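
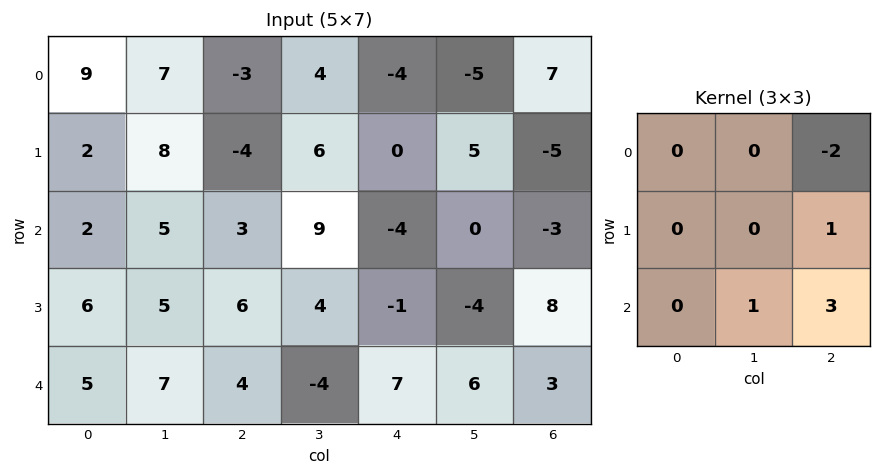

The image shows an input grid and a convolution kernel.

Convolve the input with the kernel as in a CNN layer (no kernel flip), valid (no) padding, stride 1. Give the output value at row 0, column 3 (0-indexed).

The receptive field on the input at this output position is [4 -4 -5 / 6 0 5 / 9 -4 0]. Elementwise product with the kernel and sum: -5·-2 + 5·1 + -4·1 + 0·3.

11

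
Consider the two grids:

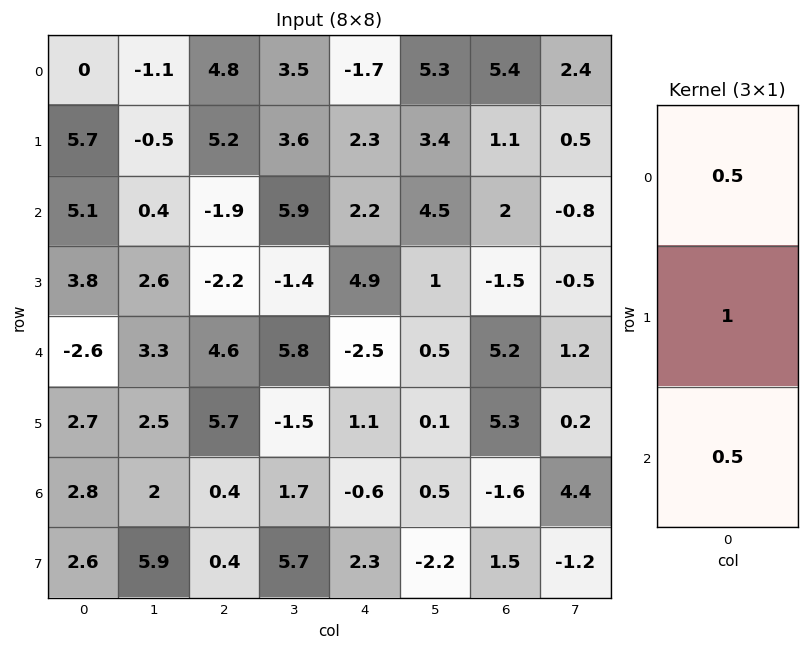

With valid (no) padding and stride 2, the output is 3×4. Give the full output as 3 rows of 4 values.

8.25 6.65 2.55 4.8
5.05 -0.85 4.75 2.1
2.8 8.2 -0.45 7.1

Output[0,0]: The receptive field on the input at this output position is [0 / 5.7 / 5.1]. Elementwise product with the kernel and sum: 0·0.5 + 5.7·1 + 5.1·0.5.
Output[0,1]: The receptive field on the input at this output position is [4.8 / 5.2 / -1.9]. Elementwise product with the kernel and sum: 4.8·0.5 + 5.2·1 + -1.9·0.5.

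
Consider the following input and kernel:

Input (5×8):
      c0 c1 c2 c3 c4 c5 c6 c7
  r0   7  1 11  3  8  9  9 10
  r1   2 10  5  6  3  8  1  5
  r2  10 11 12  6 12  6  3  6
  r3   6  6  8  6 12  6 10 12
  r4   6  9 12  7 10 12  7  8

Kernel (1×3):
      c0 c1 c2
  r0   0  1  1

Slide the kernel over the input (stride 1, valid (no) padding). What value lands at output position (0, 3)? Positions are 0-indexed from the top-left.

The receptive field on the input at this output position is [3 8 9]. Elementwise product with the kernel and sum: 8·1 + 9·1.

17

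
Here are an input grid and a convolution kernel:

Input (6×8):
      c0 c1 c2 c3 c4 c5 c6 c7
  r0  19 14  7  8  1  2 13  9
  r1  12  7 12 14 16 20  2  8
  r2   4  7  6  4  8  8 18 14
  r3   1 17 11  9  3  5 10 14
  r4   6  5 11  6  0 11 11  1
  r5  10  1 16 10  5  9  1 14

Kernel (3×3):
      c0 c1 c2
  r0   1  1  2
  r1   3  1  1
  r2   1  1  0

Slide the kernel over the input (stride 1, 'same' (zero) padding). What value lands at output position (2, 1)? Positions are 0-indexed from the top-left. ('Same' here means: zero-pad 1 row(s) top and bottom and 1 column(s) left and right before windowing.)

86

The receptive field on the zero-padded input at this output position is [12 7 12 / 4 7 6 / 1 17 11]. Elementwise product with the kernel and sum: 12·1 + 7·1 + 12·2 + 4·3 + 7·1 + 6·1 + 1·1 + 17·1.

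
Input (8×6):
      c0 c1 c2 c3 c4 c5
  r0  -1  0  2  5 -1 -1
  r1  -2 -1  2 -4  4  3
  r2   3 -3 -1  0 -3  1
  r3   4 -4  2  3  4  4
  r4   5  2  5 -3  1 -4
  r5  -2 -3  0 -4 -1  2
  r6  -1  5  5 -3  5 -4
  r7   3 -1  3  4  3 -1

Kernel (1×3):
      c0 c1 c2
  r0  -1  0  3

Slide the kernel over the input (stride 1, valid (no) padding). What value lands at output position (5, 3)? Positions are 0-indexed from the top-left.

10

The receptive field on the input at this output position is [-4 -1 2]. Elementwise product with the kernel and sum: -4·-1 + 2·3.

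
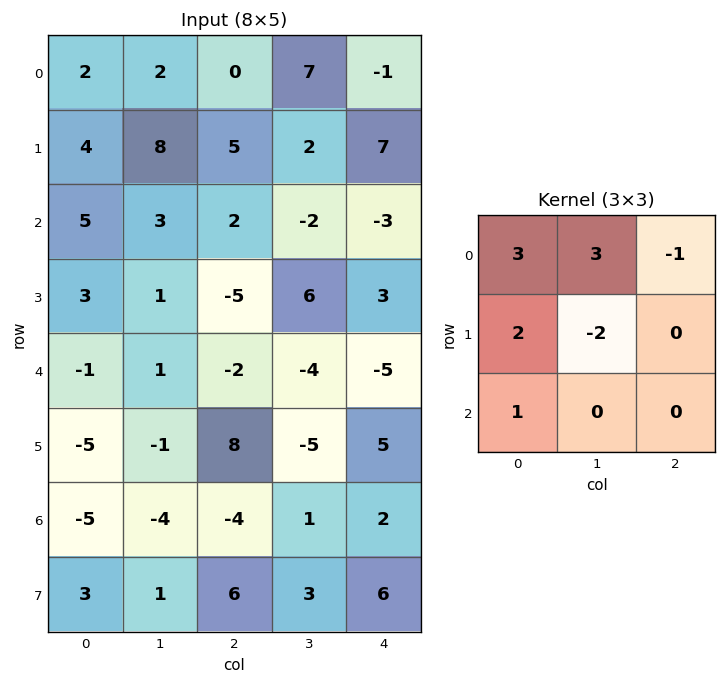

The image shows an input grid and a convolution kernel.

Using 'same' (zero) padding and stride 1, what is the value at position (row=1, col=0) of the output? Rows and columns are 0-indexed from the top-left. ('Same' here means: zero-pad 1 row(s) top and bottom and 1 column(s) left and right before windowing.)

The receptive field on the zero-padded input at this output position is [0 2 2 / 0 4 8 / 0 5 3]. Elementwise product with the kernel and sum: 0·3 + 2·3 + 2·-1 + 0·2 + 4·-2 + 0·1.

-4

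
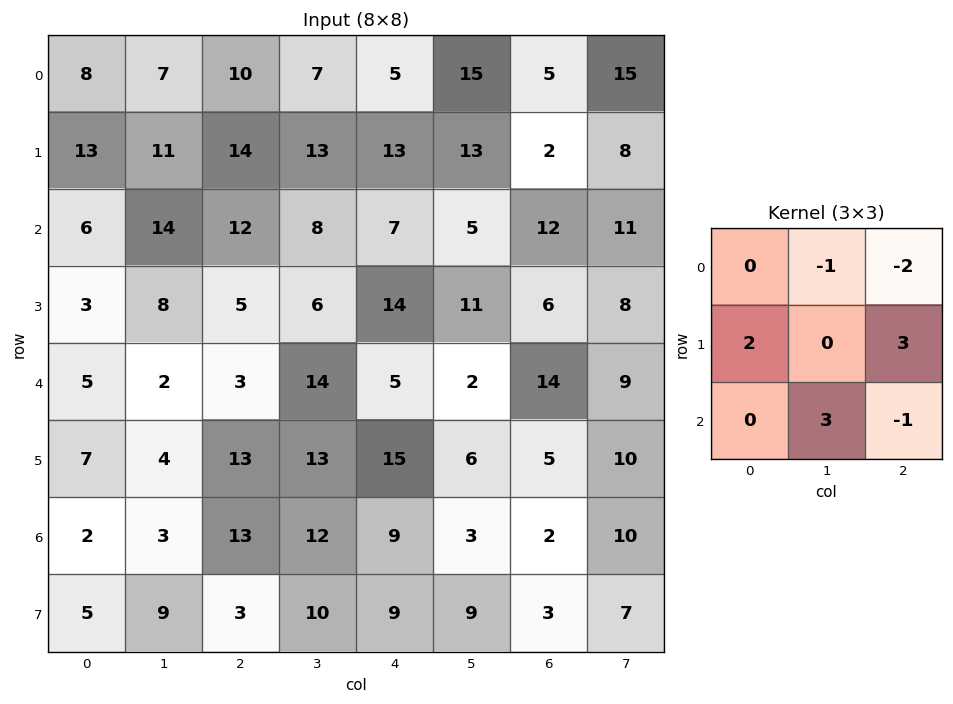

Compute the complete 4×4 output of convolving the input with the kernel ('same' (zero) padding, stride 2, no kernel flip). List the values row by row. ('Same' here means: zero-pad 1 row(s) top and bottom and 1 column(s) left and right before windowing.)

Output[0,0]: The receptive field on the zero-padded input at this output position is [0 0 0 / 0 8 7 / 0 13 11]. Elementwise product with the kernel and sum: 0·-1 + 0·-2 + 0·2 + 7·3 + 13·3 + 11·-1.
Output[0,1]: The receptive field on the zero-padded input at this output position is [0 0 0 / 7 10 7 / 11 14 13]. Elementwise product with the kernel and sum: 0·-1 + 0·-2 + 7·2 + 7·3 + 14·3 + 13·-1.

49 64 85 73
8 21 23 35
4 55 37 14
0 2 24 13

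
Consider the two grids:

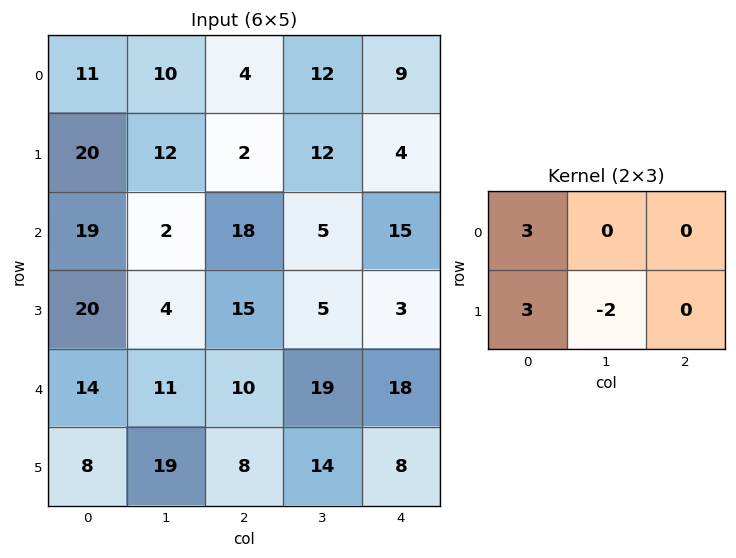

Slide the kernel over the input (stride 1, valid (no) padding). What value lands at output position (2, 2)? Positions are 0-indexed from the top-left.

89

The receptive field on the input at this output position is [18 5 15 / 15 5 3]. Elementwise product with the kernel and sum: 18·3 + 15·3 + 5·-2.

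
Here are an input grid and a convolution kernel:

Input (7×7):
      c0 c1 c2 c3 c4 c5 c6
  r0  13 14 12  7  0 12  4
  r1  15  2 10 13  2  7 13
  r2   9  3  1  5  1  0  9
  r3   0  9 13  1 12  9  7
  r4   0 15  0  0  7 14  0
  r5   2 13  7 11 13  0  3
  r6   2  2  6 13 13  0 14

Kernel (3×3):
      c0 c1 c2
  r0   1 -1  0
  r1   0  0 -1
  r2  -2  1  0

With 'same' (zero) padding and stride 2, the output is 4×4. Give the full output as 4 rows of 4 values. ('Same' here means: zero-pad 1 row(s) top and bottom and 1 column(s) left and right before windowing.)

Output[0,0]: The receptive field on the zero-padded input at this output position is [0 0 0 / 0 13 14 / 0 15 2]. Elementwise product with the kernel and sum: 0·1 + 0·-1 + 14·-1 + 0·-2 + 15·1.
Output[0,1]: The receptive field on the zero-padded input at this output position is [0 0 0 / 14 12 7 / 2 10 13]. Elementwise product with the kernel and sum: 0·1 + 0·-1 + 7·-1 + 2·-2 + 10·1.

1 -1 -36 -1
-18 -18 21 -17
-13 -23 -34 5
-4 -7 -2 -3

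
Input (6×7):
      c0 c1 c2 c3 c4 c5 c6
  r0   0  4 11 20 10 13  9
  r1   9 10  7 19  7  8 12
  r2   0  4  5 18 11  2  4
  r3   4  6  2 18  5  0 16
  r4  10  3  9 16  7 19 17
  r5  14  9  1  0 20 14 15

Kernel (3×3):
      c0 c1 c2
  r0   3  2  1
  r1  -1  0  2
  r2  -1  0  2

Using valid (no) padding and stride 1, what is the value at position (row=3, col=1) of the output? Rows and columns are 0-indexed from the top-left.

60

The receptive field on the input at this output position is [6 2 18 / 3 9 16 / 9 1 0]. Elementwise product with the kernel and sum: 6·3 + 2·2 + 18·1 + 3·-1 + 16·2 + 9·-1 + 0·2.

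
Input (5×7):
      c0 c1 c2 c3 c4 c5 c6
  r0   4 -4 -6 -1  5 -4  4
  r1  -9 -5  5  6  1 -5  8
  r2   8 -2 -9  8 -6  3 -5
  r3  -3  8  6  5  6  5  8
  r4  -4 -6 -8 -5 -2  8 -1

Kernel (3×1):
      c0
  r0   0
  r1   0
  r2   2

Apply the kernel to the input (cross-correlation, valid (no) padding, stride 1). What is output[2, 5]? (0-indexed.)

The receptive field on the input at this output position is [3 / 5 / 8]. Elementwise product with the kernel and sum: 8·2.

16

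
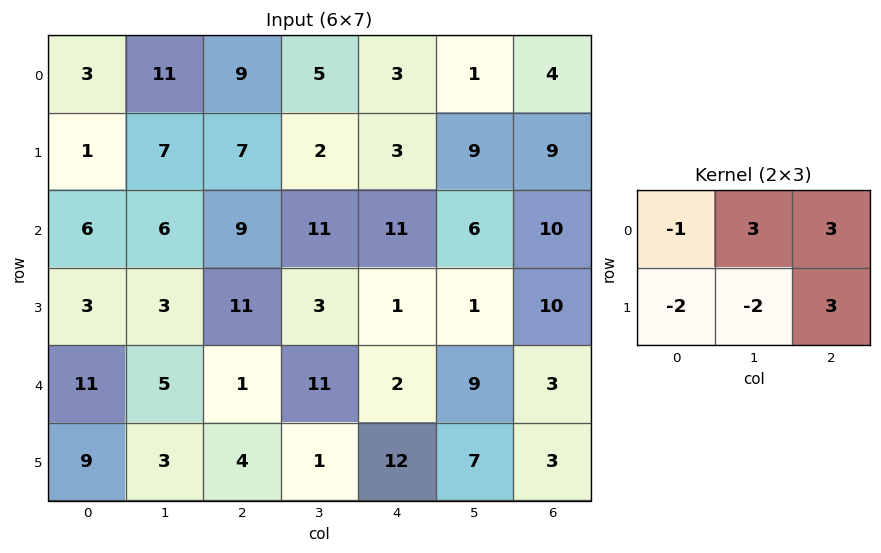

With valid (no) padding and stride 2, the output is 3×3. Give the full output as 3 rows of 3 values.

62 6 15
60 32 63
-5 64 5

Output[0,0]: The receptive field on the input at this output position is [3 11 9 / 1 7 7]. Elementwise product with the kernel and sum: 3·-1 + 11·3 + 9·3 + 1·-2 + 7·-2 + 7·3.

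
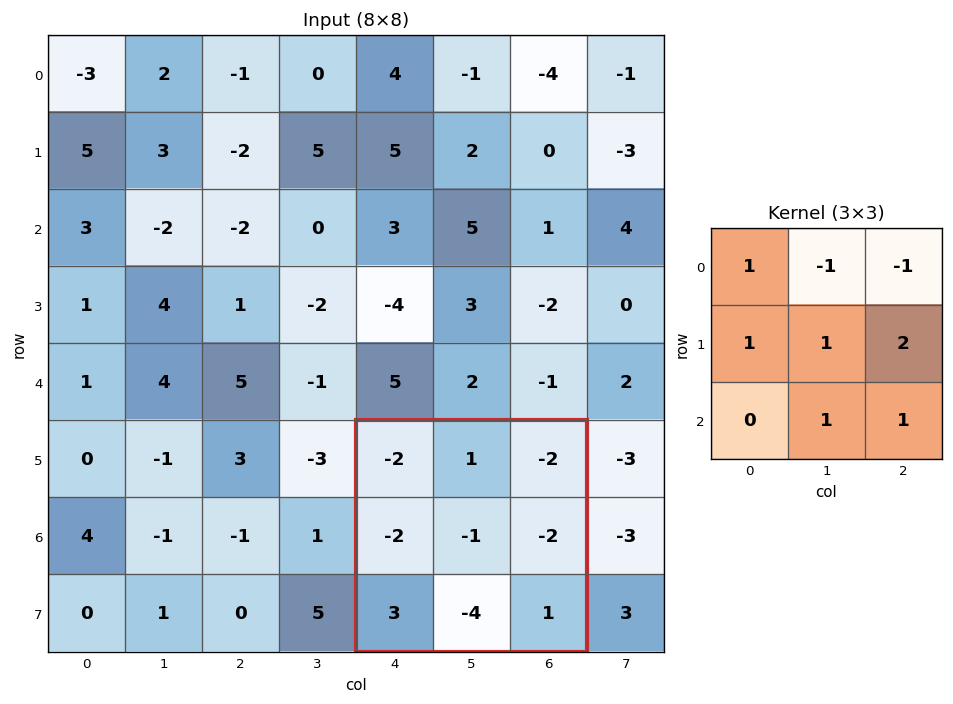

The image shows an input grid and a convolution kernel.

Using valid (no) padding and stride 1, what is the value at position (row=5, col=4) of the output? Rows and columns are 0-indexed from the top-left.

The receptive field on the input at this output position is [-2 1 -2 / -2 -1 -2 / 3 -4 1]. Elementwise product with the kernel and sum: -2·1 + 1·-1 + -2·-1 + -2·1 + -1·1 + -2·2 + -4·1 + 1·1.

-11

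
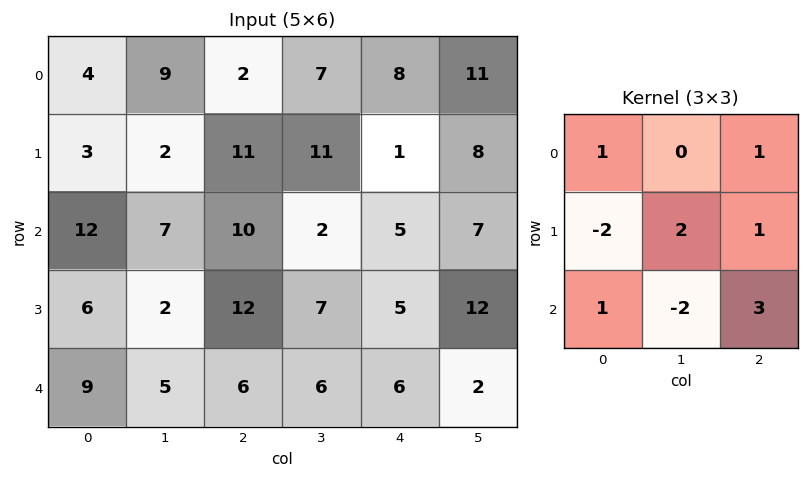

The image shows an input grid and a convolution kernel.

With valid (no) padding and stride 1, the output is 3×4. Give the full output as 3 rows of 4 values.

Output[0,0]: The receptive field on the input at this output position is [4 9 2 / 3 2 11 / 12 7 10]. Elementwise product with the kernel and sum: 4·1 + 2·1 + 3·-2 + 2·2 + 11·1 + 12·1 + 7·-2 + 10·3.
Output[0,1]: The receptive field on the input at this output position is [9 2 7 / 2 11 11 / 7 10 2]. Elementwise product with the kernel and sum: 9·1 + 7·1 + 2·-2 + 11·2 + 11·1 + 7·1 + 10·-2 + 2·3.

43 38 32 19
52 20 14 65
43 47 22 17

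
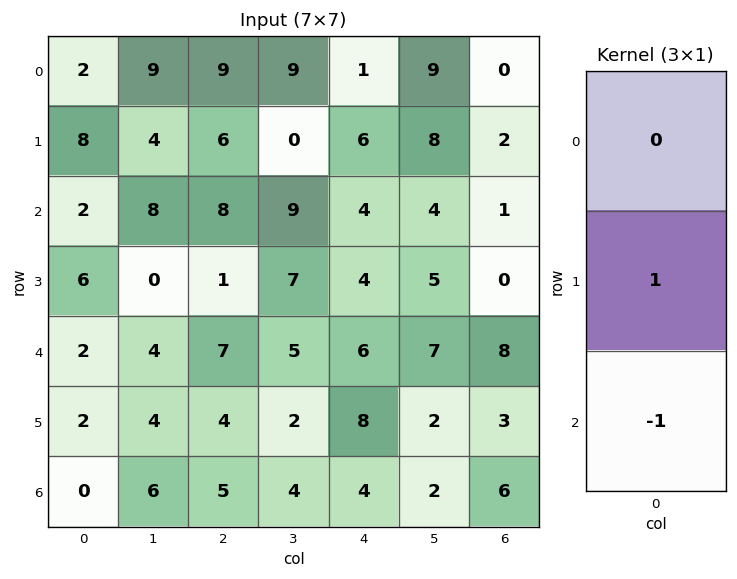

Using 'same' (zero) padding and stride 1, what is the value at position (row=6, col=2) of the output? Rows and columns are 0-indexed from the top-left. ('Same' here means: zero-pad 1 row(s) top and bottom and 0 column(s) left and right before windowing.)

The receptive field on the zero-padded input at this output position is [4 / 5 / 0]. Elementwise product with the kernel and sum: 5·1 + 0·-1.

5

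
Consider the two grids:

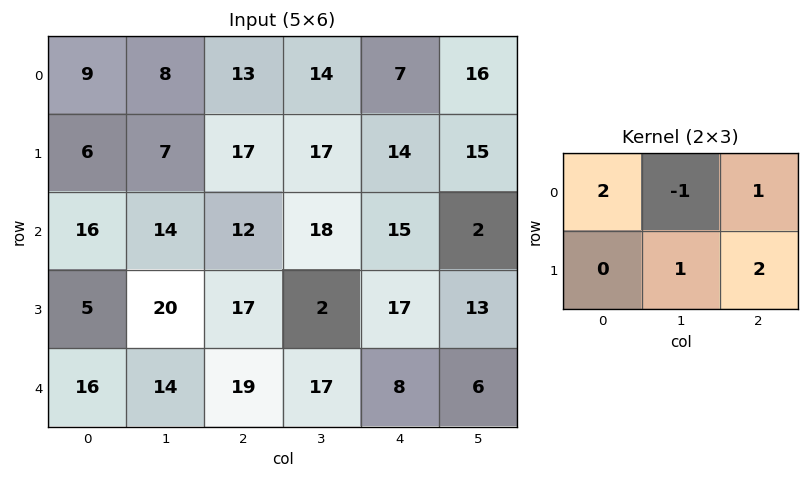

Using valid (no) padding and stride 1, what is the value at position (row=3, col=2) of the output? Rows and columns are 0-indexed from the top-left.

The receptive field on the input at this output position is [17 2 17 / 19 17 8]. Elementwise product with the kernel and sum: 17·2 + 2·-1 + 17·1 + 17·1 + 8·2.

82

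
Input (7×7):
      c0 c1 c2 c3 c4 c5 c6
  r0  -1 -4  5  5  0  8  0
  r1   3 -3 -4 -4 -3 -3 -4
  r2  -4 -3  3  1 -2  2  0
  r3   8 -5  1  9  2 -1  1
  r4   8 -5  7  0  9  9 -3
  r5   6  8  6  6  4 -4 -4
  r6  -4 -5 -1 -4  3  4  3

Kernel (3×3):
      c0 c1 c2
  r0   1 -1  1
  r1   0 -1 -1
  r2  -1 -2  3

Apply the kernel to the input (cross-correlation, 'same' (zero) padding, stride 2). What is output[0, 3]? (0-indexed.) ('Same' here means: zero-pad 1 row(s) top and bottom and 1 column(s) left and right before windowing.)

The receptive field on the zero-padded input at this output position is [0 0 0 / 8 0 0 / -3 -4 0]. Elementwise product with the kernel and sum: 0·1 + 0·-1 + 0·1 + 0·-1 + 0·-1 + -3·-1 + -4·-2 + 0·3.

11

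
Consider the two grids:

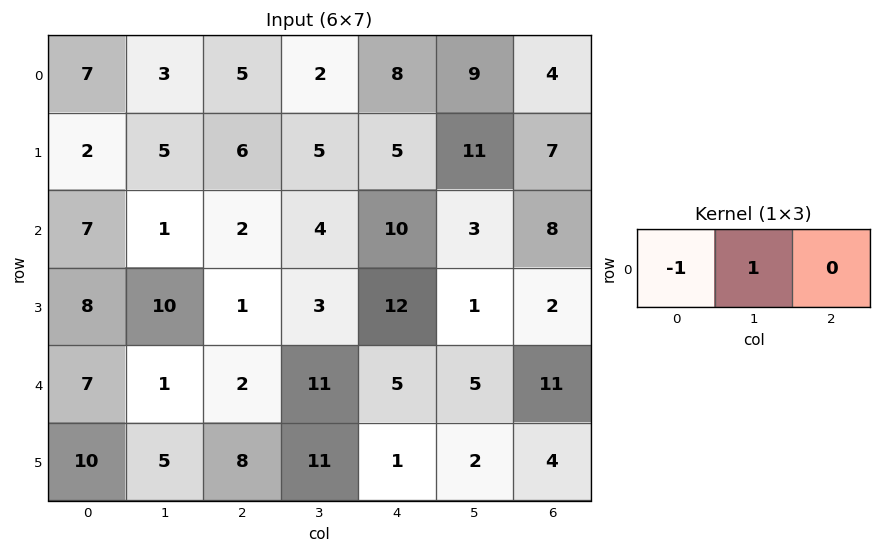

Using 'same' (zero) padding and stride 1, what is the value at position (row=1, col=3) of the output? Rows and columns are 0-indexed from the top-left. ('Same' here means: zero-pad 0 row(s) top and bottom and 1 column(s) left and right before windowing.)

The receptive field on the zero-padded input at this output position is [6 5 5]. Elementwise product with the kernel and sum: 6·-1 + 5·1.

-1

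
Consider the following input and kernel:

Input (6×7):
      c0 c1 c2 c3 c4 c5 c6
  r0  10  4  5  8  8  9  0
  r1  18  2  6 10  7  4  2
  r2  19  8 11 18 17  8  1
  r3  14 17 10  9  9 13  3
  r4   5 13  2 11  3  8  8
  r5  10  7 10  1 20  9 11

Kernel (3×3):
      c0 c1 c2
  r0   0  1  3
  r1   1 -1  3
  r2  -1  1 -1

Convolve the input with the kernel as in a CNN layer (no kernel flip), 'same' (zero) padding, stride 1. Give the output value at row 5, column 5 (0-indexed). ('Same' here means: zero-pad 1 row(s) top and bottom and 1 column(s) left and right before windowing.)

76

The receptive field on the zero-padded input at this output position is [3 8 8 / 20 9 11 / 0 0 0]. Elementwise product with the kernel and sum: 8·1 + 8·3 + 20·1 + 9·-1 + 11·3 + 0·-1 + 0·1 + 0·-1.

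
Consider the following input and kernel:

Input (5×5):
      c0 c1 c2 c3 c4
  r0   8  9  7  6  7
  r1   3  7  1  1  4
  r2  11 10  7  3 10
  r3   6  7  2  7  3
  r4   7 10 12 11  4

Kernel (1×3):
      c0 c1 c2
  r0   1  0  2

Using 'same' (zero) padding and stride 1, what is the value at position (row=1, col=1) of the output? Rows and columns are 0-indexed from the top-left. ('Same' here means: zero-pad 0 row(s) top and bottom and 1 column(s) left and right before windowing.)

The receptive field on the zero-padded input at this output position is [3 7 1]. Elementwise product with the kernel and sum: 3·1 + 1·2.

5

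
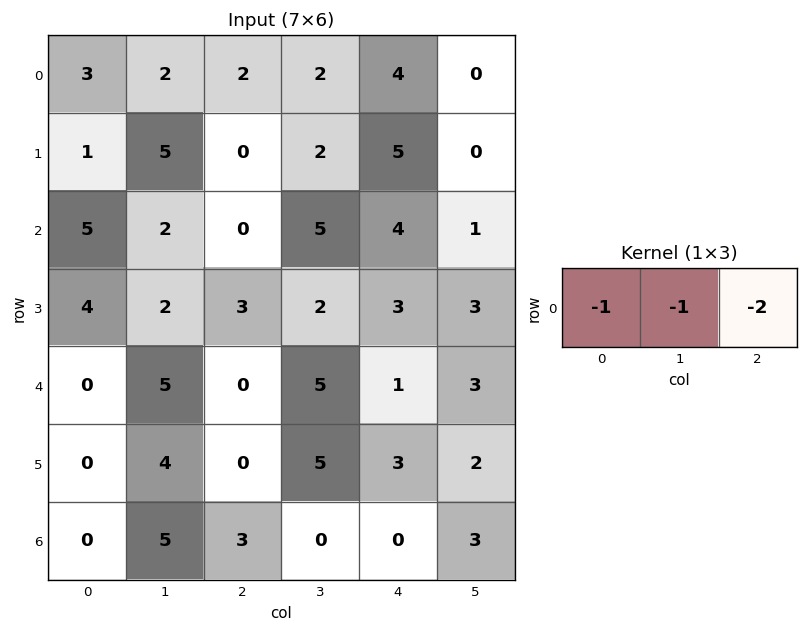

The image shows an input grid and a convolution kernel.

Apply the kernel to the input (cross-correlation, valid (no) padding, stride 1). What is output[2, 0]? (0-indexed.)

The receptive field on the input at this output position is [5 2 0]. Elementwise product with the kernel and sum: 5·-1 + 2·-1 + 0·-2.

-7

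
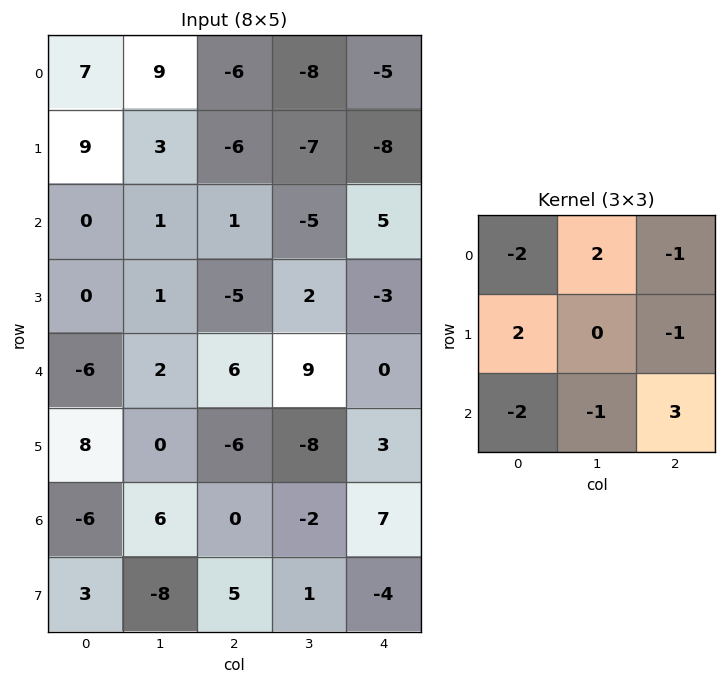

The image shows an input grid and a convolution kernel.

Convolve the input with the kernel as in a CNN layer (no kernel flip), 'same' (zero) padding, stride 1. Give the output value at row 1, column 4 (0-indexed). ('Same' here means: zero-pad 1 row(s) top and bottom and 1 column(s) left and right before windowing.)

-3

The receptive field on the zero-padded input at this output position is [-8 -5 0 / -7 -8 0 / -5 5 0]. Elementwise product with the kernel and sum: -8·-2 + -5·2 + 0·-1 + -7·2 + 0·-1 + -5·-2 + 5·-1 + 0·3.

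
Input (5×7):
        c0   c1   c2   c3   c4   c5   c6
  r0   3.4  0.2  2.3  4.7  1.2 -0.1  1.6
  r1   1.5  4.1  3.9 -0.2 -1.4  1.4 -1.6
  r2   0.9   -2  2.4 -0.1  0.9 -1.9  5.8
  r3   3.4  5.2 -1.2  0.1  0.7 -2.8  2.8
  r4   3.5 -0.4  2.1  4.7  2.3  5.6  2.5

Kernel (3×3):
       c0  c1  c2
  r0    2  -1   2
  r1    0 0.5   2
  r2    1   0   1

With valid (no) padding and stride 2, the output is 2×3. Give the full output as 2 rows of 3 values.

24.35 2.7 9.9
14.4 12.55 24.3

Output[0,0]: The receptive field on the input at this output position is [3.4 0.2 2.3 / 1.5 4.1 3.9 / 0.9 -2 2.4]. Elementwise product with the kernel and sum: 3.4·2 + 0.2·-1 + 2.3·2 + 4.1·0.5 + 3.9·2 + 0.9·1 + 2.4·1.
Output[0,1]: The receptive field on the input at this output position is [2.3 4.7 1.2 / 3.9 -0.2 -1.4 / 2.4 -0.1 0.9]. Elementwise product with the kernel and sum: 2.3·2 + 4.7·-1 + 1.2·2 + -0.2·0.5 + -1.4·2 + 2.4·1 + 0.9·1.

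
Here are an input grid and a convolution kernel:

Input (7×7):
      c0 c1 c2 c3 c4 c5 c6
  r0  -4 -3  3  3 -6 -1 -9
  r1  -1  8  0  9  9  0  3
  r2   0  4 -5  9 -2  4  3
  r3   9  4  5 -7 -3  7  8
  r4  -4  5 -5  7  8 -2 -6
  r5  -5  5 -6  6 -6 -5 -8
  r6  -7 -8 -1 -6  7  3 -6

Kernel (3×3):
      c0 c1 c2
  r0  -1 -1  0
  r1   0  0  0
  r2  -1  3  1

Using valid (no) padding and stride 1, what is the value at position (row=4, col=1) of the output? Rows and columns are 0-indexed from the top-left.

-1

The receptive field on the input at this output position is [5 -5 7 / 5 -6 6 / -8 -1 -6]. Elementwise product with the kernel and sum: 5·-1 + -5·-1 + -8·-1 + -1·3 + -6·1.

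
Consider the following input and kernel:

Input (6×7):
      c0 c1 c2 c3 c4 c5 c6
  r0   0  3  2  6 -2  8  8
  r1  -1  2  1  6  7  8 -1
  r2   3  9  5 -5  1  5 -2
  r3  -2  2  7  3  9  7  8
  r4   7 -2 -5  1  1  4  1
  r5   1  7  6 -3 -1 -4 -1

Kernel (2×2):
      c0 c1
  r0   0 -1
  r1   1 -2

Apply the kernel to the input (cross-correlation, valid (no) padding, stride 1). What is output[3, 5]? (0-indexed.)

-6

The receptive field on the input at this output position is [7 8 / 4 1]. Elementwise product with the kernel and sum: 8·-1 + 4·1 + 1·-2.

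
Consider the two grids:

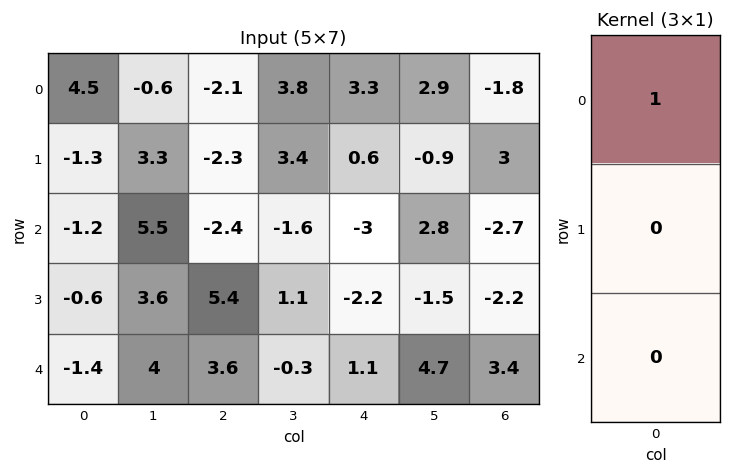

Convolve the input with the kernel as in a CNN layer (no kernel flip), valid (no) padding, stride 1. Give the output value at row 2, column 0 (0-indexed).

-1.2

The receptive field on the input at this output position is [-1.2 / -0.6 / -1.4]. Elementwise product with the kernel and sum: -1.2·1.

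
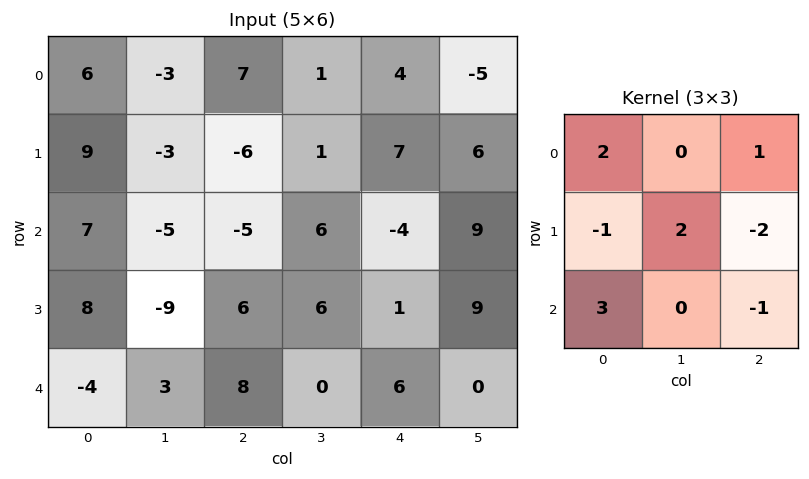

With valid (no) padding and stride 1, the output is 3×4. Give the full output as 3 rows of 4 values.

42 -37 1 7
23 -55 37 -15
-49 14 8 -1

Output[0,0]: The receptive field on the input at this output position is [6 -3 7 / 9 -3 -6 / 7 -5 -5]. Elementwise product with the kernel and sum: 6·2 + 7·1 + 9·-1 + -3·2 + -6·-2 + 7·3 + -5·-1.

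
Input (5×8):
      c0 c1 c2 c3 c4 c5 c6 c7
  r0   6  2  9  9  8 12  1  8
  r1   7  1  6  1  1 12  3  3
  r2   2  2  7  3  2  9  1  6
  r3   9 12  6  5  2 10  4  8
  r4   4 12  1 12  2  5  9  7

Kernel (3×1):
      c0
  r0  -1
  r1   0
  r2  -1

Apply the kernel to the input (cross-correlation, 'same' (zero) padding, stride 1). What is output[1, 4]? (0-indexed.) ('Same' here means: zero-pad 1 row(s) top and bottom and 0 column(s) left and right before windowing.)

The receptive field on the zero-padded input at this output position is [8 / 1 / 2]. Elementwise product with the kernel and sum: 8·-1 + 2·-1.

-10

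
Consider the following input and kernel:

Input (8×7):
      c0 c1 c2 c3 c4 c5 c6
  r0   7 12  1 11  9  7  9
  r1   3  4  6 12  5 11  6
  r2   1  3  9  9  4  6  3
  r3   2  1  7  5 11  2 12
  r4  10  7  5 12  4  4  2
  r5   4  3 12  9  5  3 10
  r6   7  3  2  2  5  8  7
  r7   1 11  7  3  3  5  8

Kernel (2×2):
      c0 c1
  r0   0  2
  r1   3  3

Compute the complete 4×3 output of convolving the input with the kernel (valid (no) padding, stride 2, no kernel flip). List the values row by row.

Output[0,0]: The receptive field on the input at this output position is [7 12 / 3 4]. Elementwise product with the kernel and sum: 12·2 + 3·3 + 4·3.

45 76 62
15 54 51
35 87 32
42 34 40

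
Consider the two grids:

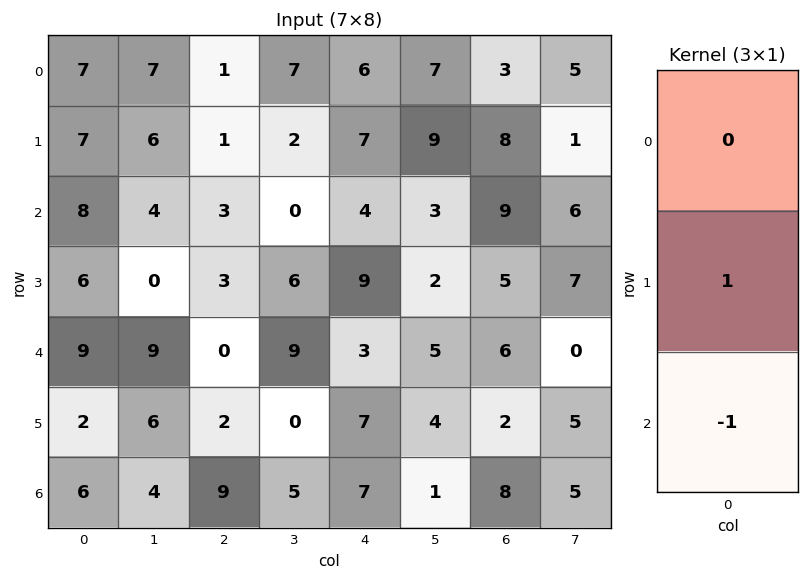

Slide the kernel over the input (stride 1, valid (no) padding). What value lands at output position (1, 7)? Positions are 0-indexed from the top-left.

-1

The receptive field on the input at this output position is [1 / 6 / 7]. Elementwise product with the kernel and sum: 6·1 + 7·-1.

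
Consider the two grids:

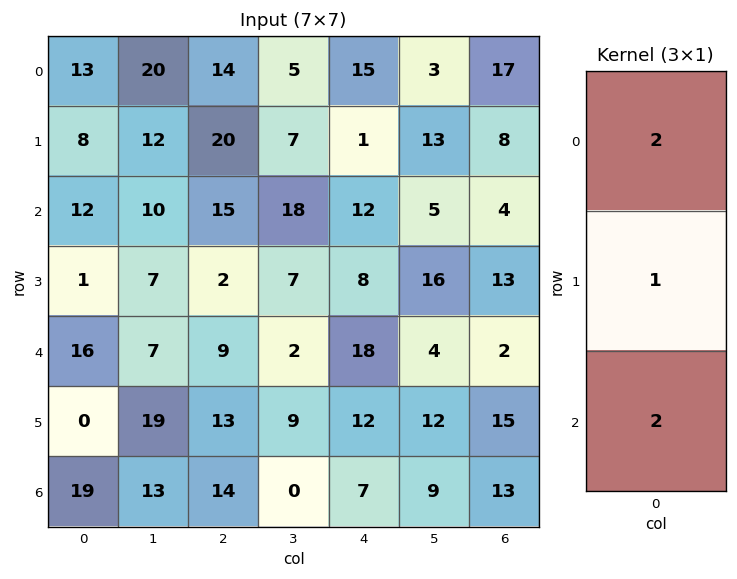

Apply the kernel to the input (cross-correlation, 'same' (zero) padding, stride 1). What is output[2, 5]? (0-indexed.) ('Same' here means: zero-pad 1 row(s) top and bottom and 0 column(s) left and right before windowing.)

63

The receptive field on the zero-padded input at this output position is [13 / 5 / 16]. Elementwise product with the kernel and sum: 13·2 + 5·1 + 16·2.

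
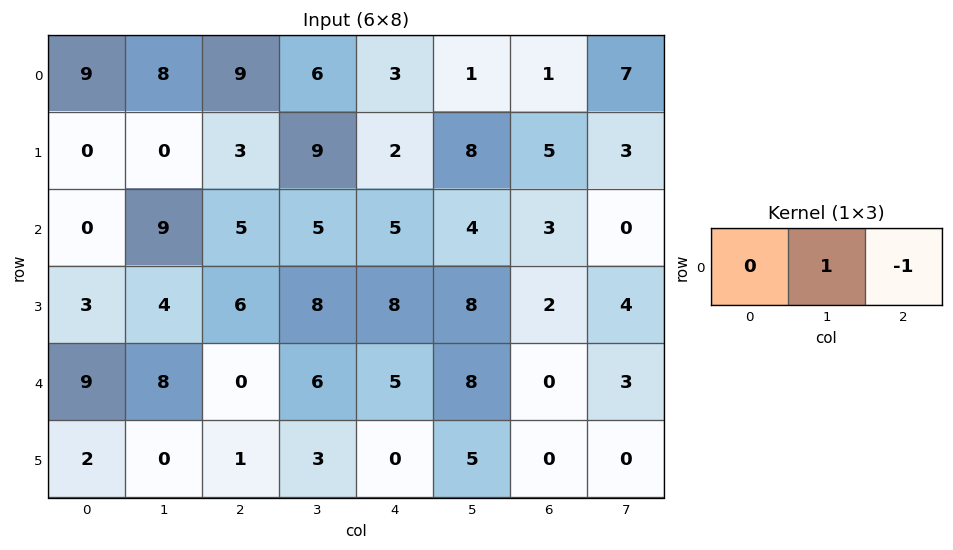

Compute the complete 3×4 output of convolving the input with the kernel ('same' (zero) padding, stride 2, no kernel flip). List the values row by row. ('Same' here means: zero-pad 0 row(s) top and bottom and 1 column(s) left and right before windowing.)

1 3 2 -6
-9 0 1 3
1 -6 -3 -3

Output[0,0]: The receptive field on the zero-padded input at this output position is [0 9 8]. Elementwise product with the kernel and sum: 9·1 + 8·-1.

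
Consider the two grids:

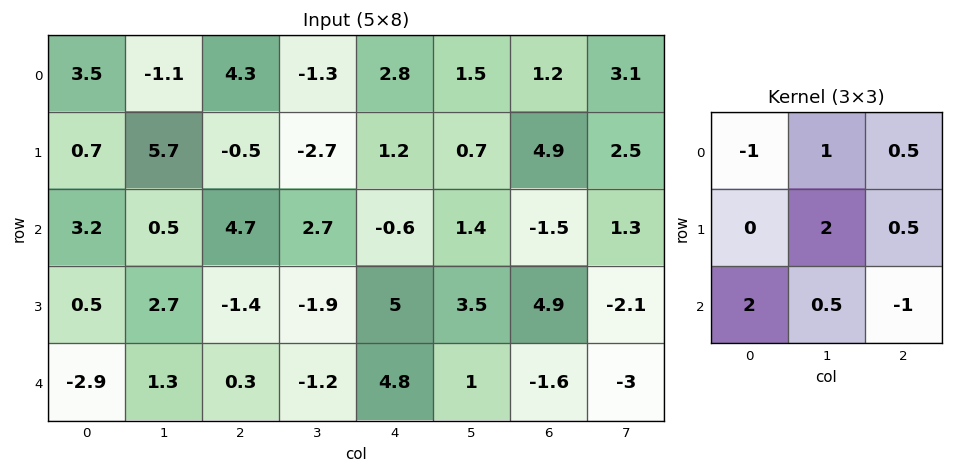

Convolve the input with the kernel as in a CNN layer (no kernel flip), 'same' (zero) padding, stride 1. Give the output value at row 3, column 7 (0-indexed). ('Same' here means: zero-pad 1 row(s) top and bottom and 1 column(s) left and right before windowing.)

The receptive field on the zero-padded input at this output position is [-1.5 1.3 0 / 4.9 -2.1 0 / -1.6 -3 0]. Elementwise product with the kernel and sum: -1.5·-1 + 1.3·1 + 0·0.5 + -2.1·2 + 0·0.5 + -1.6·2 + -3·0.5 + 0·-1.

-6.1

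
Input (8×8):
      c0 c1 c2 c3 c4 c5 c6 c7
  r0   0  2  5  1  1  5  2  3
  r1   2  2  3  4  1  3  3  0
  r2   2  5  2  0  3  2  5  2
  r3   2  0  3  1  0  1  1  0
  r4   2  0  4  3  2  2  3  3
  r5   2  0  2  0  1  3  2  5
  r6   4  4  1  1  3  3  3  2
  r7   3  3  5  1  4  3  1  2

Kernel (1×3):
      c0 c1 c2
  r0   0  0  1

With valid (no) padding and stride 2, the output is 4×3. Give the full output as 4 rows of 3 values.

5 1 2
2 3 5
4 2 3
1 3 3

Output[0,0]: The receptive field on the input at this output position is [0 2 5]. Elementwise product with the kernel and sum: 5·1.
Output[0,1]: The receptive field on the input at this output position is [5 1 1]. Elementwise product with the kernel and sum: 1·1.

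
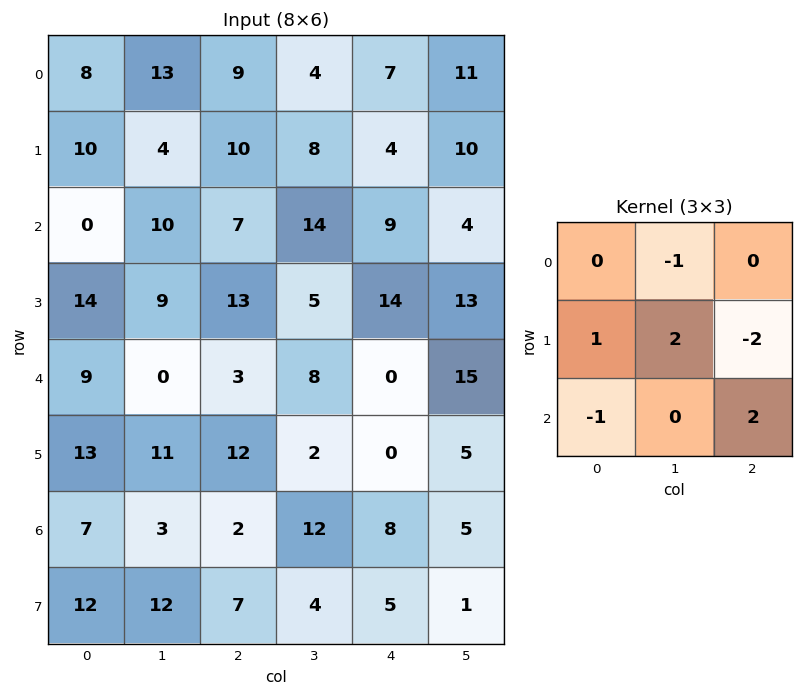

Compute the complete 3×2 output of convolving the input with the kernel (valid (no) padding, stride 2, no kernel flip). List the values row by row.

-1 25
-7 -22
8 22

Output[0,0]: The receptive field on the input at this output position is [8 13 9 / 10 4 10 / 0 10 7]. Elementwise product with the kernel and sum: 13·-1 + 10·1 + 4·2 + 10·-2 + 0·-1 + 7·2.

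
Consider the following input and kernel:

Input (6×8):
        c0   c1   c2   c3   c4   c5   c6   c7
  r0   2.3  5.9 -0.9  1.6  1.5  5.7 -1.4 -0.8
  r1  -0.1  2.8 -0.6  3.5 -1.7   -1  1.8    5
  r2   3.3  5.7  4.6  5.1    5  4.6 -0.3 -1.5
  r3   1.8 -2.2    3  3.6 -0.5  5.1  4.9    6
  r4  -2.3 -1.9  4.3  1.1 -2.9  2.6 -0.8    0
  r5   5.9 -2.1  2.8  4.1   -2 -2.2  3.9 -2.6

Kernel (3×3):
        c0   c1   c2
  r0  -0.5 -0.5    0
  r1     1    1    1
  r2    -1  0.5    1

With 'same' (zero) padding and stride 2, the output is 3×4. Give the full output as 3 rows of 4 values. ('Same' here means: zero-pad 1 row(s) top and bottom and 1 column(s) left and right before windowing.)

10.95 7 3.45 10.4
7.75 21.6 15.05 5.75
-4.25 10.7 -8.05 -1.65

Output[0,0]: The receptive field on the zero-padded input at this output position is [0 0 0 / 0 2.3 5.9 / 0 -0.1 2.8]. Elementwise product with the kernel and sum: 0·-0.5 + 0·-0.5 + 0·1 + 2.3·1 + 5.9·1 + 0·-1 + -0.1·0.5 + 2.8·1.
Output[0,1]: The receptive field on the zero-padded input at this output position is [0 0 0 / 5.9 -0.9 1.6 / 2.8 -0.6 3.5]. Elementwise product with the kernel and sum: 0·-0.5 + 0·-0.5 + 5.9·1 + -0.9·1 + 1.6·1 + 2.8·-1 + -0.6·0.5 + 3.5·1.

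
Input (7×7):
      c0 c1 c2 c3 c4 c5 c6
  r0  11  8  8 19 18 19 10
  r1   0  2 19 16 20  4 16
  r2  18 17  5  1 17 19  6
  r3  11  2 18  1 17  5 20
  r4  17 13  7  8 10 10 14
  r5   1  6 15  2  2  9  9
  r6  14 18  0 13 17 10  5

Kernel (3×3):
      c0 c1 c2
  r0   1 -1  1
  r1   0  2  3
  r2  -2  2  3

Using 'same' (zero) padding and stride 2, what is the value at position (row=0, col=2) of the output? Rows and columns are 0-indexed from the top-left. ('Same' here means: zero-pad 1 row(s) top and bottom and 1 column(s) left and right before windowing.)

The receptive field on the zero-padded input at this output position is [0 0 0 / 19 18 19 / 16 20 4]. Elementwise product with the kernel and sum: 0·1 + 0·-1 + 0·1 + 18·2 + 19·3 + 16·-2 + 20·2 + 4·3.

113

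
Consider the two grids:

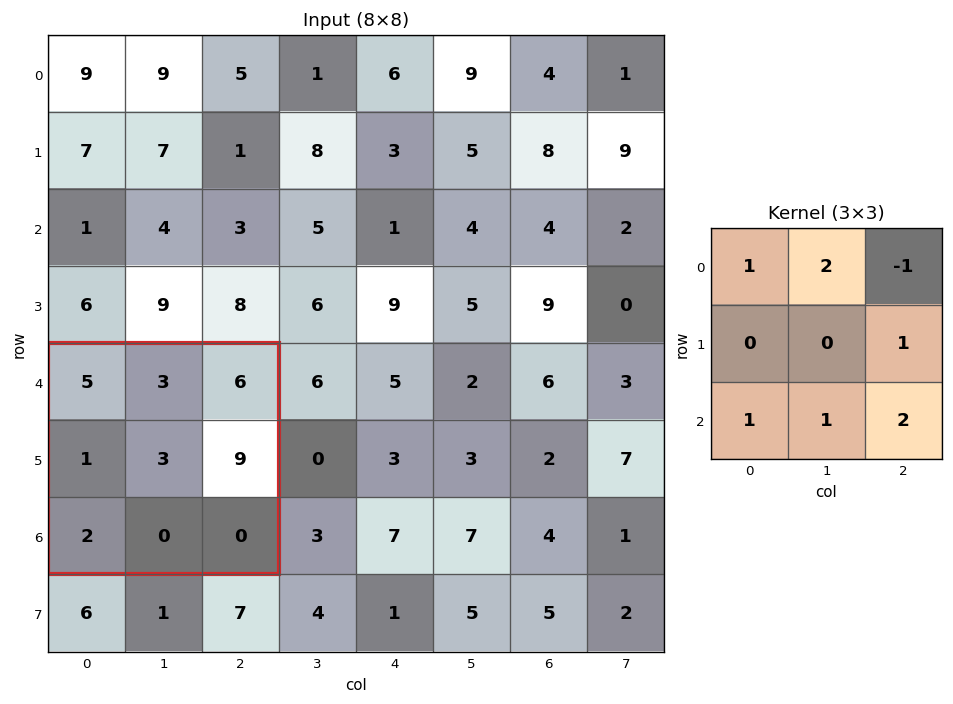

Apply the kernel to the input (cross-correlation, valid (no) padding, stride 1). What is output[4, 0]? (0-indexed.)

16

The receptive field on the input at this output position is [5 3 6 / 1 3 9 / 2 0 0]. Elementwise product with the kernel and sum: 5·1 + 3·2 + 6·-1 + 9·1 + 2·1 + 0·1 + 0·2.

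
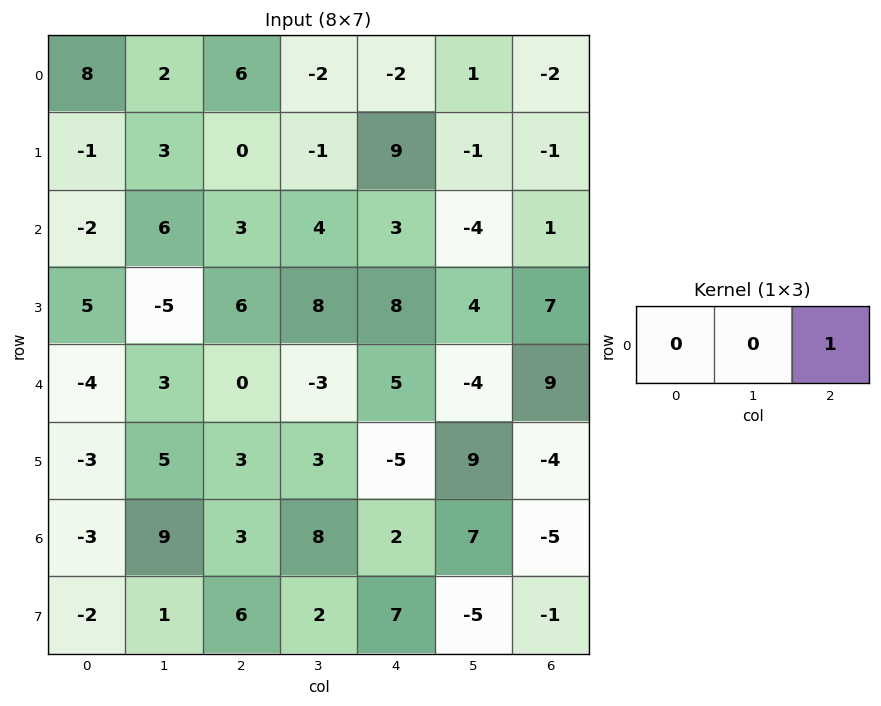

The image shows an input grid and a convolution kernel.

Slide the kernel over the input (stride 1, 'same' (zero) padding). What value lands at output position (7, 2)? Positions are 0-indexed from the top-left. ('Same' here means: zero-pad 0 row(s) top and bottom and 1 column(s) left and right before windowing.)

2

The receptive field on the zero-padded input at this output position is [1 6 2]. Elementwise product with the kernel and sum: 2·1.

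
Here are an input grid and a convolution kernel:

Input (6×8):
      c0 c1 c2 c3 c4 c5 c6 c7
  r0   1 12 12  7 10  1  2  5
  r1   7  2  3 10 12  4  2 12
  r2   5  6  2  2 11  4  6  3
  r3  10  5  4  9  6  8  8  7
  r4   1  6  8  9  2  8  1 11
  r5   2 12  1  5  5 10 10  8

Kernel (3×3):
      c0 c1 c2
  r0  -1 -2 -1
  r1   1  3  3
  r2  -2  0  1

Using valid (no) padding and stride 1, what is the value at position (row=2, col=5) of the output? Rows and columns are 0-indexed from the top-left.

29

The receptive field on the input at this output position is [4 6 3 / 8 8 7 / 8 1 11]. Elementwise product with the kernel and sum: 4·-1 + 6·-2 + 3·-1 + 8·1 + 8·3 + 7·3 + 8·-2 + 11·1.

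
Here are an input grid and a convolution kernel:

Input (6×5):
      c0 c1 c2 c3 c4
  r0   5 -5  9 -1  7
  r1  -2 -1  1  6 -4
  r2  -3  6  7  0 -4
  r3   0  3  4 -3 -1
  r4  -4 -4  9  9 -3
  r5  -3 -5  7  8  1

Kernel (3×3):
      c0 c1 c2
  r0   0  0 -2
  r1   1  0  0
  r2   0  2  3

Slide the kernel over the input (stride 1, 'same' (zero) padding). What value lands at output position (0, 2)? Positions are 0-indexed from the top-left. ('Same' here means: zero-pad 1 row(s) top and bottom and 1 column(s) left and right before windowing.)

15

The receptive field on the zero-padded input at this output position is [0 0 0 / -5 9 -1 / -1 1 6]. Elementwise product with the kernel and sum: 0·-2 + -5·1 + 1·2 + 6·3.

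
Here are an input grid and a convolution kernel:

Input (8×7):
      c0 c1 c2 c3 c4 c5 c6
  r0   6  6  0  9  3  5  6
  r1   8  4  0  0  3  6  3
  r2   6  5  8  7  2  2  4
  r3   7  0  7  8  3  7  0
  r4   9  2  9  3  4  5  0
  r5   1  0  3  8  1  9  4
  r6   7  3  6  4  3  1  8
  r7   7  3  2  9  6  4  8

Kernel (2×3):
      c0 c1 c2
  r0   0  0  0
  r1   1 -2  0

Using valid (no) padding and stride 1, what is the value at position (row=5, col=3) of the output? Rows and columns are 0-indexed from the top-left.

The receptive field on the input at this output position is [8 1 9 / 4 3 1]. Elementwise product with the kernel and sum: 4·1 + 3·-2.

-2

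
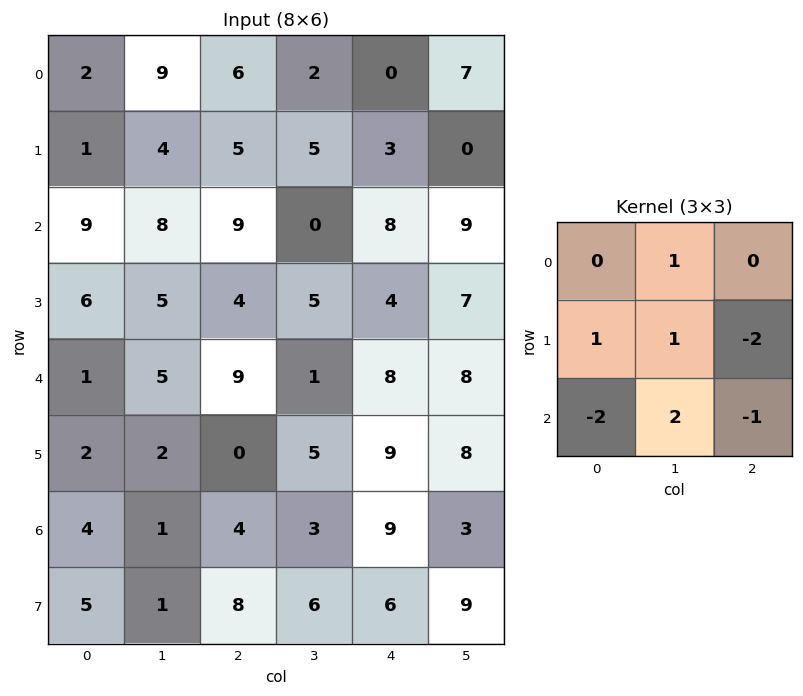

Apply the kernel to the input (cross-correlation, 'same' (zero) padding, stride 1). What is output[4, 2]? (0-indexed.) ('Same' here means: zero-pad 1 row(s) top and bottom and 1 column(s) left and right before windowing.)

7

The receptive field on the zero-padded input at this output position is [5 4 5 / 5 9 1 / 2 0 5]. Elementwise product with the kernel and sum: 4·1 + 5·1 + 9·1 + 1·-2 + 2·-2 + 0·2 + 5·-1.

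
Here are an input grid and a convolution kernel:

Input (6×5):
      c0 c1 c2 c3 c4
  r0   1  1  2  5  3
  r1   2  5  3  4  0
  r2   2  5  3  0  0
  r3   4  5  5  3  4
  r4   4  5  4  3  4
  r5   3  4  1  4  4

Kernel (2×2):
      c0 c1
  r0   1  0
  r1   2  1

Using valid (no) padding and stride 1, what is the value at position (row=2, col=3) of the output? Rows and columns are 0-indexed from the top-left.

The receptive field on the input at this output position is [0 0 / 3 4]. Elementwise product with the kernel and sum: 0·1 + 3·2 + 4·1.

10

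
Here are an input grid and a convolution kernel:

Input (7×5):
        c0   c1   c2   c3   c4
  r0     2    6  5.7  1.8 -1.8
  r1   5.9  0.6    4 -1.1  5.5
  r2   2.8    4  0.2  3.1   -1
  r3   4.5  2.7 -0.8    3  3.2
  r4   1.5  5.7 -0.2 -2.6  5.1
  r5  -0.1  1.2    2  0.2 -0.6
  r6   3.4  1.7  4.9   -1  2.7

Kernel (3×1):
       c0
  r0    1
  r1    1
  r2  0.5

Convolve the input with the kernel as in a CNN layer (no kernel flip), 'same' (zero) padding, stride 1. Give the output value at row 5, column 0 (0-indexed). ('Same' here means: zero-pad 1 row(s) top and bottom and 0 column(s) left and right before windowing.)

3.1

The receptive field on the zero-padded input at this output position is [1.5 / -0.1 / 3.4]. Elementwise product with the kernel and sum: 1.5·1 + -0.1·1 + 3.4·0.5.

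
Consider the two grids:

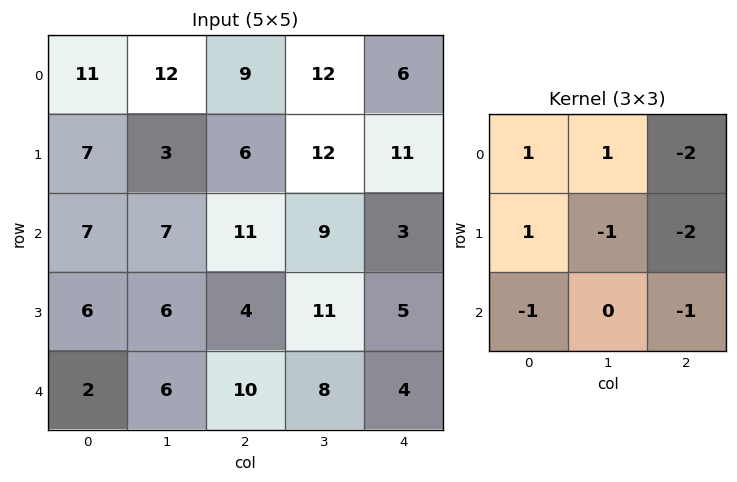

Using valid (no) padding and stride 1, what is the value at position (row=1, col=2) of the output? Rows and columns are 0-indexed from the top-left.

-17

The receptive field on the input at this output position is [6 12 11 / 11 9 3 / 4 11 5]. Elementwise product with the kernel and sum: 6·1 + 12·1 + 11·-2 + 11·1 + 9·-1 + 3·-2 + 4·-1 + 5·-1.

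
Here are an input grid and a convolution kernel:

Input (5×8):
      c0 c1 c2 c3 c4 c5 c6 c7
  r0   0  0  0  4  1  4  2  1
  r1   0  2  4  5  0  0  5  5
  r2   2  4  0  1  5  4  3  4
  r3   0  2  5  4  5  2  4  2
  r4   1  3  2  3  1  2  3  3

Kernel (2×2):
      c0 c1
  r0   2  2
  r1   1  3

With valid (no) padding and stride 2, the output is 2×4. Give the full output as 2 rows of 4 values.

6 27 10 26
18 19 29 24

Output[0,0]: The receptive field on the input at this output position is [0 0 / 0 2]. Elementwise product with the kernel and sum: 0·2 + 0·2 + 0·1 + 2·3.
Output[0,1]: The receptive field on the input at this output position is [0 4 / 4 5]. Elementwise product with the kernel and sum: 0·2 + 4·2 + 4·1 + 5·3.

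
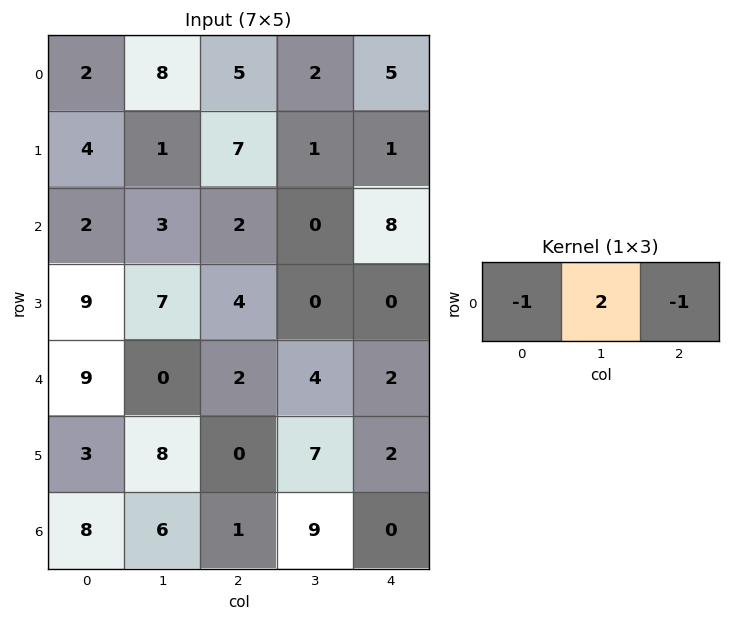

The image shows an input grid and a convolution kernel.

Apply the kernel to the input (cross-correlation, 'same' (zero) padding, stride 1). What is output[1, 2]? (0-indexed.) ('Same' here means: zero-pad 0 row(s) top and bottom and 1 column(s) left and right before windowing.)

The receptive field on the zero-padded input at this output position is [1 7 1]. Elementwise product with the kernel and sum: 1·-1 + 7·2 + 1·-1.

12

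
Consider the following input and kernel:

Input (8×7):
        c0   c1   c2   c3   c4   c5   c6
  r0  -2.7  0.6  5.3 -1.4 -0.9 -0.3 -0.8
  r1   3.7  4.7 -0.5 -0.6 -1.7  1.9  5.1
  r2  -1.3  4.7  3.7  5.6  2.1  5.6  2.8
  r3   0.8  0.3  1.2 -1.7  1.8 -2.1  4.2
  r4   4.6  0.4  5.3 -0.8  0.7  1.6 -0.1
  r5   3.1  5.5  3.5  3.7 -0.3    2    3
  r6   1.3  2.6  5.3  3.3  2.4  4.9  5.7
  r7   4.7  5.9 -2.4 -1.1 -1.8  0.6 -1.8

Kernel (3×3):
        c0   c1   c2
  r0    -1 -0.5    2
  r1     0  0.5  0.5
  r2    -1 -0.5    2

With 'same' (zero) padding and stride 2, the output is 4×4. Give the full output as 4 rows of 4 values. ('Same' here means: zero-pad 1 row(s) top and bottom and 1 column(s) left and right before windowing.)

6.5 -3.7 4.65 -4.85
9.45 -5.3 5.7 -3.05
12.15 -1.9 -1.8 -3.55
20.85 -2.45 7.3 -0.35

Output[0,0]: The receptive field on the zero-padded input at this output position is [0 0 0 / 0 -2.7 0.6 / 0 3.7 4.7]. Elementwise product with the kernel and sum: 0·-1 + 0·-0.5 + 0·2 + -2.7·0.5 + 0.6·0.5 + 0·-1 + 3.7·-0.5 + 4.7·2.
Output[0,1]: The receptive field on the zero-padded input at this output position is [0 0 0 / 0.6 5.3 -1.4 / 4.7 -0.5 -0.6]. Elementwise product with the kernel and sum: 0·-1 + 0·-0.5 + 0·2 + 5.3·0.5 + -1.4·0.5 + 4.7·-1 + -0.5·-0.5 + -0.6·2.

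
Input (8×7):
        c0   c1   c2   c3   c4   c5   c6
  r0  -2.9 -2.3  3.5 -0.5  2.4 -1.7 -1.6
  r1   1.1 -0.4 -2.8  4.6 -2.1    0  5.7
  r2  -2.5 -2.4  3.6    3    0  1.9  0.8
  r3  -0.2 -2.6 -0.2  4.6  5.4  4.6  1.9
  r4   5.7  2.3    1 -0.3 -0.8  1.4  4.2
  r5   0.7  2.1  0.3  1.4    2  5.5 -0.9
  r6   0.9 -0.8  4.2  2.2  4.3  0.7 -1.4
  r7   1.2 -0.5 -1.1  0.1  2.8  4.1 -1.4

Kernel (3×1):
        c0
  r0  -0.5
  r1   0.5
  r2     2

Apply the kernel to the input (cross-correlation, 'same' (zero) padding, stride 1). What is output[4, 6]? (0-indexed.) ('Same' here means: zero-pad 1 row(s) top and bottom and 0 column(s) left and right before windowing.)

The receptive field on the zero-padded input at this output position is [1.9 / 4.2 / -0.9]. Elementwise product with the kernel and sum: 1.9·-0.5 + 4.2·0.5 + -0.9·2.

-0.65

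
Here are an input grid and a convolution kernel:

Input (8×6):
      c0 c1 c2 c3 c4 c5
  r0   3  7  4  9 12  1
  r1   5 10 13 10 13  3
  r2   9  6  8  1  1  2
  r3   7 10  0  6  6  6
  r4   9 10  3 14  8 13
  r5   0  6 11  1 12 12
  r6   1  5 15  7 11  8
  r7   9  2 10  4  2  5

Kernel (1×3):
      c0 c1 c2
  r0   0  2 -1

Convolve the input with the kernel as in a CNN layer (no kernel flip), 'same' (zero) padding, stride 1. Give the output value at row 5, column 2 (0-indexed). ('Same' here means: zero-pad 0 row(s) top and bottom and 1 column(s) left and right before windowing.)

The receptive field on the zero-padded input at this output position is [6 11 1]. Elementwise product with the kernel and sum: 11·2 + 1·-1.

21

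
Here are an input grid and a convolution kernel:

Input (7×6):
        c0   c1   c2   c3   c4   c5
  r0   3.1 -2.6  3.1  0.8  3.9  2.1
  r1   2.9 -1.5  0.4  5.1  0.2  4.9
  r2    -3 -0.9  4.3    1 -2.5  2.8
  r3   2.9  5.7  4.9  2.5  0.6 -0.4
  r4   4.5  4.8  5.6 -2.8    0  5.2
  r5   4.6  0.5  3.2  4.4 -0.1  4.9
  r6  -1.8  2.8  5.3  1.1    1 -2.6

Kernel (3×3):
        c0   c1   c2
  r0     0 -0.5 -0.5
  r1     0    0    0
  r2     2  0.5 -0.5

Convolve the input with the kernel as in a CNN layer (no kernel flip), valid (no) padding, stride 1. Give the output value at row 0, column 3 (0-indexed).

The receptive field on the input at this output position is [0.8 3.9 2.1 / 5.1 0.2 4.9 / 1 -2.5 2.8]. Elementwise product with the kernel and sum: 3.9·-0.5 + 2.1·-0.5 + 1·2 + -2.5·0.5 + 2.8·-0.5.

-3.65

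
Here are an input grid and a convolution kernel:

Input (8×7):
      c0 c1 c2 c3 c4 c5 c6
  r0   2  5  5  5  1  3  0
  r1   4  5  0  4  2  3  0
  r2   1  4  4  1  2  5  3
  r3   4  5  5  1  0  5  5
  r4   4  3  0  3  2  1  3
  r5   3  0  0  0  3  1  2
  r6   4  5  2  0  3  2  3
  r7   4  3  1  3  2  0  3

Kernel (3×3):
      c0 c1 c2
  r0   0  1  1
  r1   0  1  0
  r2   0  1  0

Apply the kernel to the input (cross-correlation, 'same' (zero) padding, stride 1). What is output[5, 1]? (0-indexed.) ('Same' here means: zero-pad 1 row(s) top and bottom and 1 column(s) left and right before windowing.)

The receptive field on the zero-padded input at this output position is [4 3 0 / 3 0 0 / 4 5 2]. Elementwise product with the kernel and sum: 3·1 + 0·1 + 0·1 + 5·1.

8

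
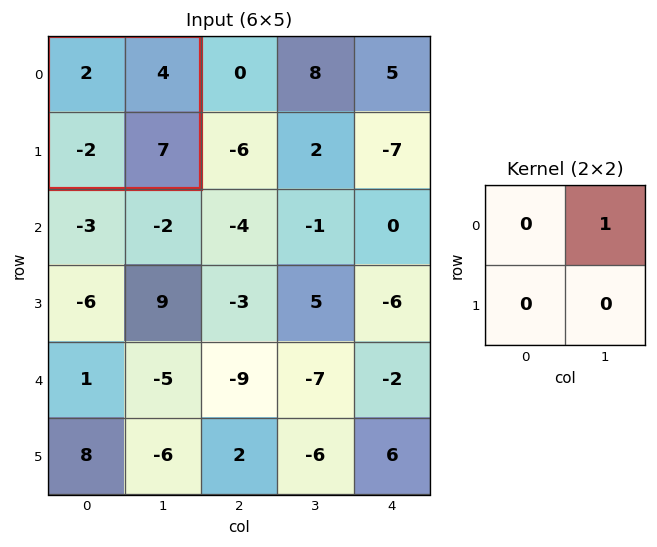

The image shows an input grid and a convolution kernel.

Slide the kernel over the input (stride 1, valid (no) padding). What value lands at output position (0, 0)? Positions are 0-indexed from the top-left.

The receptive field on the input at this output position is [2 4 / -2 7]. Elementwise product with the kernel and sum: 4·1.

4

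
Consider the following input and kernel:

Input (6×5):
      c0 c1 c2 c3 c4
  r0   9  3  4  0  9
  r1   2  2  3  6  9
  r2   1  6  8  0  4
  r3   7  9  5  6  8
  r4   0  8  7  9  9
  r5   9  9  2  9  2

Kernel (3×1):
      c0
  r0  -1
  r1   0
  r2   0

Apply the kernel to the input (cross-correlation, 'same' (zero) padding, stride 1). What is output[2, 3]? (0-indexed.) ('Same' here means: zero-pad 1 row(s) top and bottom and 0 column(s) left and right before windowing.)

The receptive field on the zero-padded input at this output position is [6 / 0 / 6]. Elementwise product with the kernel and sum: 6·-1.

-6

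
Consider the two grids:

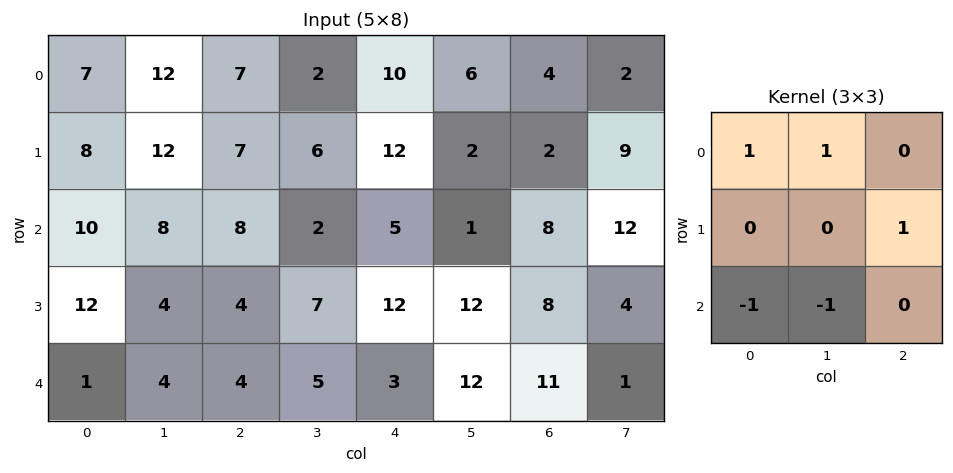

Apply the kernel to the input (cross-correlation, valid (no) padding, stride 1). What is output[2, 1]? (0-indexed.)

15

The receptive field on the input at this output position is [8 8 2 / 4 4 7 / 4 4 5]. Elementwise product with the kernel and sum: 8·1 + 8·1 + 7·1 + 4·-1 + 4·-1.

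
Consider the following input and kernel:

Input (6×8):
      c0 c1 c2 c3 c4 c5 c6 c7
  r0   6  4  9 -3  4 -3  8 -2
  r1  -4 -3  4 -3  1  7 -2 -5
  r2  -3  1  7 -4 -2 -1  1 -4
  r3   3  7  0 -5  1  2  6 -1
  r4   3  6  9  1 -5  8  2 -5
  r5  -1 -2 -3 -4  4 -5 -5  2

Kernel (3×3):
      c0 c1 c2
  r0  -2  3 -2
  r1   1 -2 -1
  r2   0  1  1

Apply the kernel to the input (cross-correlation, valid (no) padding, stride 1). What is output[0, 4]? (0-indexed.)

The receptive field on the input at this output position is [4 -3 8 / 1 7 -2 / -2 -1 1]. Elementwise product with the kernel and sum: 4·-2 + -3·3 + 8·-2 + 1·1 + 7·-2 + -2·-1 + -1·1 + 1·1.

-44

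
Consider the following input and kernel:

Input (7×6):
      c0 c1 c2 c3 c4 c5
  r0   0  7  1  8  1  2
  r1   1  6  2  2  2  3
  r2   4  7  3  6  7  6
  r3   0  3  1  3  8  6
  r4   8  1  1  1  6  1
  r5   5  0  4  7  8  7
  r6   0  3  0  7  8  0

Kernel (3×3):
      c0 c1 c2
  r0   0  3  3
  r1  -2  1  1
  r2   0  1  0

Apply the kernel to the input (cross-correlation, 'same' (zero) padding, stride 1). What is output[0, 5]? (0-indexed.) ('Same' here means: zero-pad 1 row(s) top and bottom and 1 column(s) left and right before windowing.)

3

The receptive field on the zero-padded input at this output position is [0 0 0 / 1 2 0 / 2 3 0]. Elementwise product with the kernel and sum: 0·3 + 0·3 + 1·-2 + 2·1 + 0·1 + 3·1.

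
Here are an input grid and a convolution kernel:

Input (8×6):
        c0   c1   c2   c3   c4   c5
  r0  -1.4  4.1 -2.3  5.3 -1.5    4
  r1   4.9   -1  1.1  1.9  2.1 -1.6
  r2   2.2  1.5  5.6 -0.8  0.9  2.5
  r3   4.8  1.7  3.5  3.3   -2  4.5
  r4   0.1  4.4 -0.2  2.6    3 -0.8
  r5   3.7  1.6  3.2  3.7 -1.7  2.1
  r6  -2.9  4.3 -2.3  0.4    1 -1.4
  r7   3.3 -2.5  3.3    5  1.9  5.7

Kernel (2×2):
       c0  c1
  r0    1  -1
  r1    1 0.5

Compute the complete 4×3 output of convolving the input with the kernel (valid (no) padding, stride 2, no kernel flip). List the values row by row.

Output[0,0]: The receptive field on the input at this output position is [-1.4 4.1 / 4.9 -1]. Elementwise product with the kernel and sum: -1.4·1 + 4.1·-1 + 4.9·1 + -1·0.5.
Output[0,1]: The receptive field on the input at this output position is [-2.3 5.3 / 1.1 1.9]. Elementwise product with the kernel and sum: -2.3·1 + 5.3·-1 + 1.1·1 + 1.9·0.5.

-1.1 -5.55 -4.2
6.35 11.55 -1.35
0.2 2.25 3.15
-5.15 3.1 7.15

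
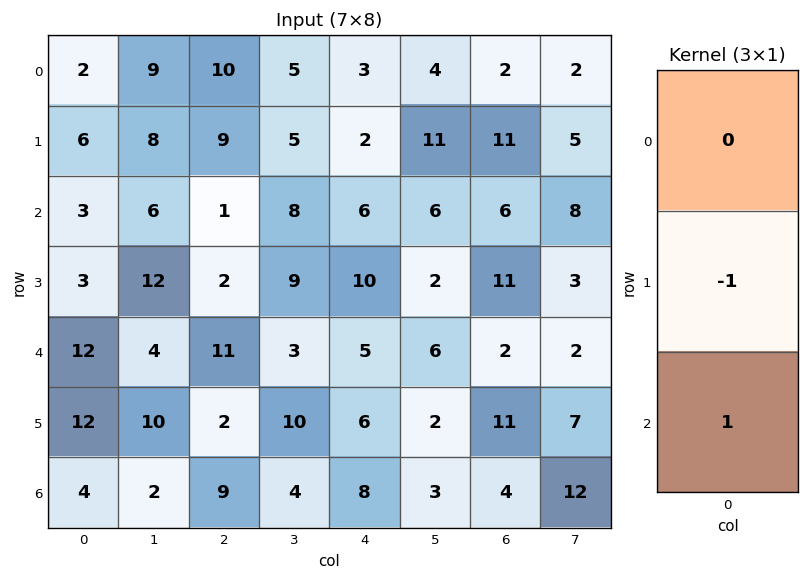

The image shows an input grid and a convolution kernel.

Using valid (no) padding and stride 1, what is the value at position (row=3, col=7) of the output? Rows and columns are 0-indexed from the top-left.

The receptive field on the input at this output position is [3 / 2 / 7]. Elementwise product with the kernel and sum: 2·-1 + 7·1.

5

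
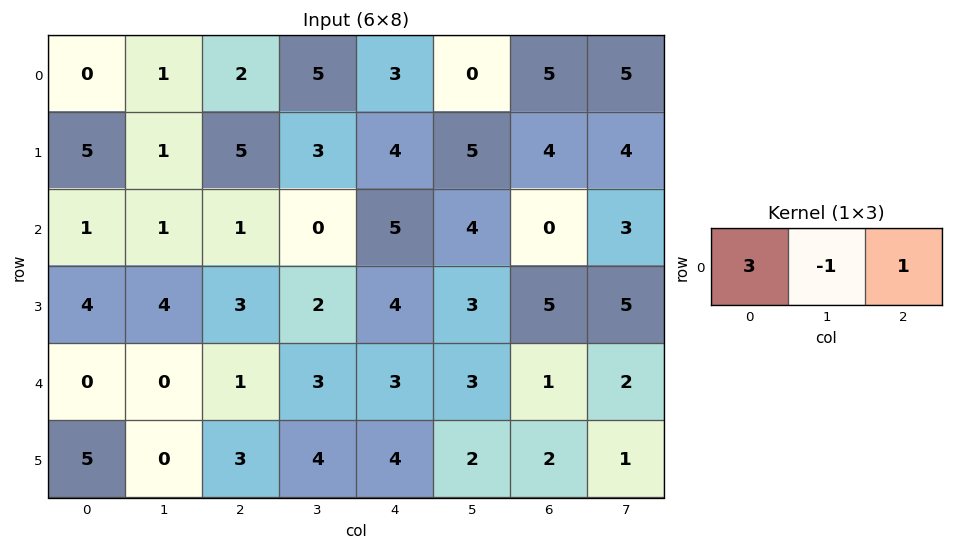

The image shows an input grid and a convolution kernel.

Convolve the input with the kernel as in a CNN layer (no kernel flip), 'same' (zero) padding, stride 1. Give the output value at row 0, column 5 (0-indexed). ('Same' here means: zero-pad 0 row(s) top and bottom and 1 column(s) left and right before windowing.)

14

The receptive field on the zero-padded input at this output position is [3 0 5]. Elementwise product with the kernel and sum: 3·3 + 0·-1 + 5·1.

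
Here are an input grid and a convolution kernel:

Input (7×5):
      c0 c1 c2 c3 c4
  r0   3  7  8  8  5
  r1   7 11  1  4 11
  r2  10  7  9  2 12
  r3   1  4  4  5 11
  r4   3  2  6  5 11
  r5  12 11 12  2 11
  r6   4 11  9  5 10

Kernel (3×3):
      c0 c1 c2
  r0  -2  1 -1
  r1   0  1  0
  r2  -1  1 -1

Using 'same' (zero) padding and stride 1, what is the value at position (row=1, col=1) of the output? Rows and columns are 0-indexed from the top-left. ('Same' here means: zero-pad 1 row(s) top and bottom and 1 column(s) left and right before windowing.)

The receptive field on the zero-padded input at this output position is [3 7 8 / 7 11 1 / 10 7 9]. Elementwise product with the kernel and sum: 3·-2 + 7·1 + 8·-1 + 11·1 + 10·-1 + 7·1 + 9·-1.

-8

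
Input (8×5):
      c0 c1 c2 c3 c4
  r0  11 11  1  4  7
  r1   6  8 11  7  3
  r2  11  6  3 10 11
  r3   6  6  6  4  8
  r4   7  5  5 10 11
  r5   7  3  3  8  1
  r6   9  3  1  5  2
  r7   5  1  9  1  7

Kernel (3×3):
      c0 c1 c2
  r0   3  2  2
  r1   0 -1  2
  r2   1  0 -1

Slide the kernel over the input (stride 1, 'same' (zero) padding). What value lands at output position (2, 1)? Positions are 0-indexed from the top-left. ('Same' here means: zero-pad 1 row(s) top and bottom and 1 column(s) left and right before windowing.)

56

The receptive field on the zero-padded input at this output position is [6 8 11 / 11 6 3 / 6 6 6]. Elementwise product with the kernel and sum: 6·3 + 8·2 + 11·2 + 6·-1 + 3·2 + 6·1 + 6·-1.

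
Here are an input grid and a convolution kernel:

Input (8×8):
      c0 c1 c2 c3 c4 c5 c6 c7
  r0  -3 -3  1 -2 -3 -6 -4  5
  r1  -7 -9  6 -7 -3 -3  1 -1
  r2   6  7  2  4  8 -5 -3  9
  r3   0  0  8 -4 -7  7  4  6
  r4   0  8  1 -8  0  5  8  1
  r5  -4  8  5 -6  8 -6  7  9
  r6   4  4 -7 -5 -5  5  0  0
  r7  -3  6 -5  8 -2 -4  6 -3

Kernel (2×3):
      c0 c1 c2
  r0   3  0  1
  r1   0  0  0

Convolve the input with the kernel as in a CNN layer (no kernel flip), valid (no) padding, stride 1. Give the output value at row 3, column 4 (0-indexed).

The receptive field on the input at this output position is [-7 7 4 / 0 5 8]. Elementwise product with the kernel and sum: -7·3 + 4·1.

-17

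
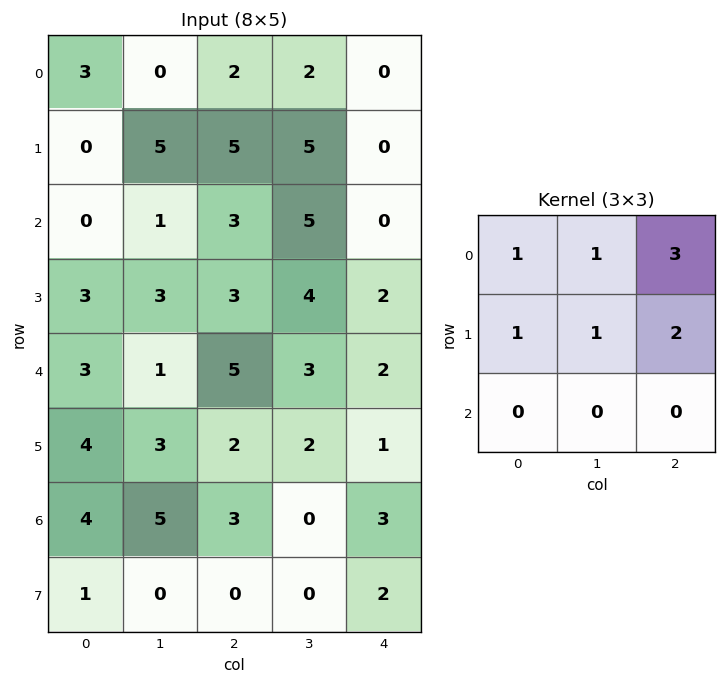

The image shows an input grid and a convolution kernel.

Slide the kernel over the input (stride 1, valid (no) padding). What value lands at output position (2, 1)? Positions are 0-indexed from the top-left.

33

The receptive field on the input at this output position is [1 3 5 / 3 3 4 / 1 5 3]. Elementwise product with the kernel and sum: 1·1 + 3·1 + 5·3 + 3·1 + 3·1 + 4·2.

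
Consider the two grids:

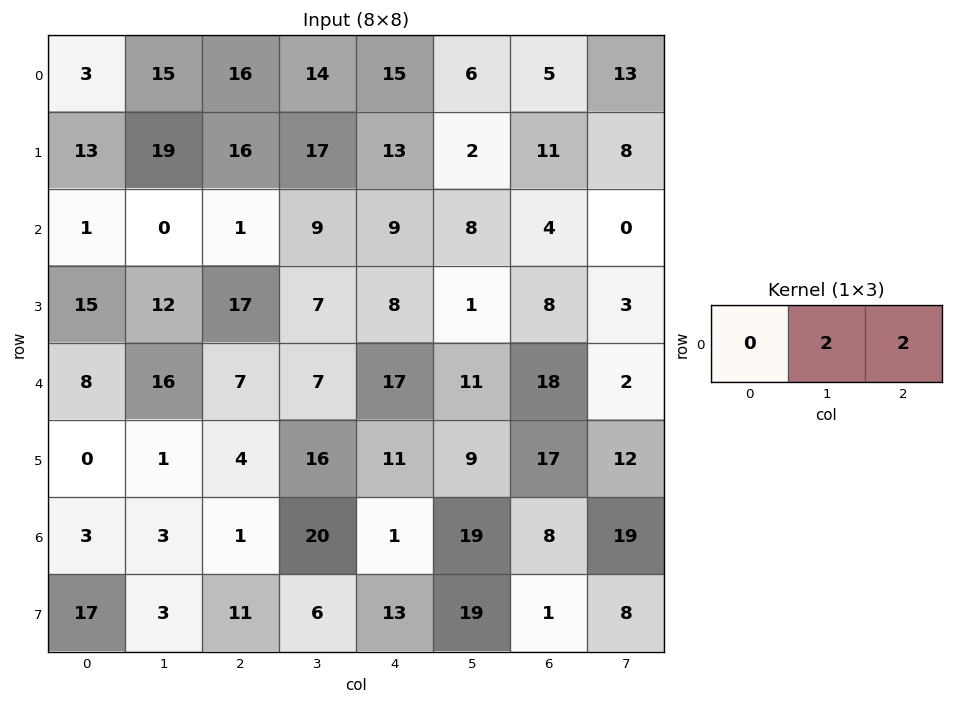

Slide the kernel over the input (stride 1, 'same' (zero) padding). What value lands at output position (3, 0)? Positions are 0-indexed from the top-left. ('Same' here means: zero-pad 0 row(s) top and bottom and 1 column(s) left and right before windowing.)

The receptive field on the zero-padded input at this output position is [0 15 12]. Elementwise product with the kernel and sum: 15·2 + 12·2.

54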